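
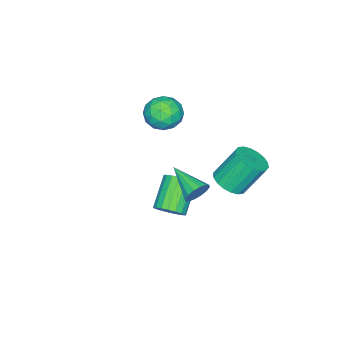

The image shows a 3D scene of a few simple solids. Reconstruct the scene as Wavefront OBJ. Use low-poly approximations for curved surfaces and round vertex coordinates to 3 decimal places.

v -0.567 2.249 -2.513
v 0.012 1.747 -2.022
v -0.654 2.53 -0.436
v -1.233 3.031 -0.927
v 0.226 2.083 -2.098
v -0.441 2.865 -0.512
v 0.283 2.451 -2.256
v -0.384 3.234 -0.67
v 0.171 2.78 -2.465
v -0.496 3.562 -0.879
v -0.087 3.003 -2.683
v -0.754 3.786 -1.098
v -0.439 3.077 -2.868
v -1.106 3.859 -1.282
v -0.817 2.987 -2.983
v -1.484 3.769 -1.397
v -1.146 2.75 -3.004
v -1.812 3.533 -1.418
v -1.359 2.415 -2.928
v -2.026 3.197 -1.342
v -1.416 2.046 -2.77
v -2.083 2.829 -1.184
v -1.304 1.718 -2.561
v -1.971 2.5 -0.975
v -1.046 1.494 -2.342
v -1.713 2.277 -0.757
v -0.694 1.421 -2.158
v -1.361 2.203 -0.572
v -0.316 1.511 -2.043
v -0.983 2.293 -0.457
v -2.776 -2.154 -0.908
v -1.954 -1.709 -1.34
v -1.806 -2.771 0.3
v -0.984 -2.326 -0.132
v -1.712 -1.745 0.309
v -2.312 -1.364 -0.437
v -1.448 -3.116 -0.603
v -2.048 -2.735 -1.349
v -1.133 -2.303 -1.152
v -1.296 -1.456 -0.588
v -2.464 -3.024 -0.452
v -2.627 -2.177 0.112
v -2.45 -1.877 -1.23
v -1.31 -2.603 0.19
v -1.738 -2.262 0.449
v -1.255 -2 0.195
v -2.66 -1.675 -0.699
v -2.177 -1.413 -0.953
v -2.035 -1.434 0.016
v -1.583 -3.067 -0.087
v -1.1 -2.805 -0.341
v -2.505 -2.48 -1.235
v -2.022 -2.218 -1.489
v -1.725 -3.046 -1.056
v -1.485 -1.964 -1.373
v -0.914 -2.327 -0.663
v -1.187 -2.792 -0.94
v -1.54 -2.568 -1.379
v -1.58 -1.467 -1.042
v -1.01 -1.829 -0.332
v -1.438 -1.488 -0.073
v -1.791 -1.264 -0.511
v -1.098 -1.816 -0.931
v -2.75 -2.651 -0.708
v -2.18 -3.013 0.002
v -1.969 -3.216 -0.529
v -2.322 -2.992 -0.967
v -2.846 -2.153 -0.377
v -2.275 -2.516 0.333
v -2.22 -1.912 0.339
v -2.573 -1.688 -0.1
v -2.662 -2.664 -0.109
v 4.171 3.489 0.966
v 4.576 3.562 1.481
v 3.649 1.931 1.594
v 4.28 3.701 1.581
v 3.955 3.783 1.516
v 3.688 3.787 1.303
v 3.55 3.711 1
v 3.578 3.575 0.688
v 3.765 3.417 0.45
v 4.061 3.278 0.35
v 4.386 3.195 0.415
v 4.653 3.192 0.628
v 4.791 3.268 0.931
v 4.763 3.403 1.243
v 2.121 0.71 -3.386
v 2.569 0.947 -2.794
v 1.188 0.627 -1.621
v 0.739 0.39 -2.214
v 2.414 1.241 -2.896
v 1.033 0.921 -1.723
v 2.201 1.429 -3.095
v 0.82 1.109 -1.923
v 1.972 1.475 -3.352
v 0.591 1.155 -2.18
v 1.773 1.369 -3.616
v 0.392 1.049 -2.443
v 1.642 1.133 -3.834
v 0.261 0.813 -2.662
v 1.607 0.813 -3.964
v 0.225 0.493 -2.791
v 1.672 0.473 -3.979
v 0.291 0.153 -2.806
v 1.827 0.179 -3.877
v 0.446 -0.141 -2.704
v 2.04 -0.009 -3.677
v 0.659 -0.329 -2.505
v 2.269 -0.055 -3.42
v 0.888 -0.375 -2.248
v 2.468 0.051 -3.157
v 1.087 -0.269 -1.984
v 2.599 0.287 -2.938
v 1.218 -0.033 -1.766
v 2.635 0.607 -2.809
v 1.253 0.287 -1.636
f 2 1 5
f 2 5 3
f 3 5 6
f 3 6 4
f 5 1 7
f 5 7 6
f 6 7 8
f 6 8 4
f 7 1 9
f 7 9 8
f 8 9 10
f 8 10 4
f 9 1 11
f 9 11 10
f 10 11 12
f 10 12 4
f 11 1 13
f 11 13 12
f 12 13 14
f 12 14 4
f 13 1 15
f 13 15 14
f 14 15 16
f 14 16 4
f 15 1 17
f 15 17 16
f 16 17 18
f 16 18 4
f 17 1 19
f 17 19 18
f 18 19 20
f 18 20 4
f 19 1 21
f 19 21 20
f 20 21 22
f 20 22 4
f 21 1 23
f 21 23 22
f 22 23 24
f 22 24 4
f 23 1 25
f 23 25 24
f 24 25 26
f 24 26 4
f 25 1 27
f 25 27 26
f 26 27 28
f 26 28 4
f 27 1 29
f 27 29 28
f 28 29 30
f 28 30 4
f 29 1 2
f 29 2 30
f 30 2 3
f 30 3 4
f 31 68 47
f 68 42 71
f 47 71 36
f 68 71 47
f 31 47 43
f 47 36 48
f 43 48 32
f 47 48 43
f 31 43 52
f 43 32 53
f 52 53 38
f 43 53 52
f 31 52 64
f 52 38 67
f 64 67 41
f 52 67 64
f 31 64 68
f 64 41 72
f 68 72 42
f 64 72 68
f 32 48 59
f 48 36 62
f 59 62 40
f 48 62 59
f 36 71 49
f 71 42 70
f 49 70 35
f 71 70 49
f 42 72 69
f 72 41 65
f 69 65 33
f 72 65 69
f 41 67 66
f 67 38 54
f 66 54 37
f 67 54 66
f 38 53 58
f 53 32 55
f 58 55 39
f 53 55 58
f 34 60 46
f 60 40 61
f 46 61 35
f 60 61 46
f 34 46 44
f 46 35 45
f 44 45 33
f 46 45 44
f 34 44 51
f 44 33 50
f 51 50 37
f 44 50 51
f 34 51 56
f 51 37 57
f 56 57 39
f 51 57 56
f 34 56 60
f 56 39 63
f 60 63 40
f 56 63 60
f 35 61 49
f 61 40 62
f 49 62 36
f 61 62 49
f 33 45 69
f 45 35 70
f 69 70 42
f 45 70 69
f 37 50 66
f 50 33 65
f 66 65 41
f 50 65 66
f 39 57 58
f 57 37 54
f 58 54 38
f 57 54 58
f 40 63 59
f 63 39 55
f 59 55 32
f 63 55 59
f 74 73 76
f 74 76 75
f 76 73 77
f 76 77 75
f 77 73 78
f 77 78 75
f 78 73 79
f 78 79 75
f 79 73 80
f 79 80 75
f 80 73 81
f 80 81 75
f 81 73 82
f 81 82 75
f 82 73 83
f 82 83 75
f 83 73 84
f 83 84 75
f 84 73 85
f 84 85 75
f 85 73 86
f 85 86 75
f 86 73 74
f 86 74 75
f 88 87 91
f 88 91 89
f 89 91 92
f 89 92 90
f 91 87 93
f 91 93 92
f 92 93 94
f 92 94 90
f 93 87 95
f 93 95 94
f 94 95 96
f 94 96 90
f 95 87 97
f 95 97 96
f 96 97 98
f 96 98 90
f 97 87 99
f 97 99 98
f 98 99 100
f 98 100 90
f 99 87 101
f 99 101 100
f 100 101 102
f 100 102 90
f 101 87 103
f 101 103 102
f 102 103 104
f 102 104 90
f 103 87 105
f 103 105 104
f 104 105 106
f 104 106 90
f 105 87 107
f 105 107 106
f 106 107 108
f 106 108 90
f 107 87 109
f 107 109 108
f 108 109 110
f 108 110 90
f 109 87 111
f 109 111 110
f 110 111 112
f 110 112 90
f 111 87 113
f 111 113 112
f 112 113 114
f 112 114 90
f 113 87 115
f 113 115 114
f 114 115 116
f 114 116 90
f 115 87 88
f 115 88 116
f 116 88 89
f 116 89 90



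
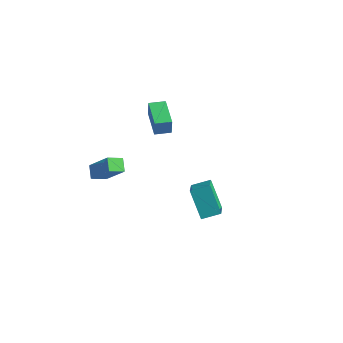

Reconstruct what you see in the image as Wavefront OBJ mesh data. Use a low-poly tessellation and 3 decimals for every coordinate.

v 3.711 -1.959 -3.337
v 2.508 -1.436 -1.801
v 4.517 -1.126 -2.99
v 3.314 -0.602 -1.454
v 4.506 -3.158 -2.306
v 3.303 -2.634 -0.77
v 5.312 -2.324 -1.959
v 4.109 -1.801 -0.423
v -4.687 -2.064 -3.936
v -3.301 -1.999 -2.307
v -4.194 -1.205 -4.391
v -2.807 -1.14 -2.762
v -4.093 -2.66 -4.418
v -2.706 -2.595 -2.789
v -3.599 -1.801 -4.873
v -2.213 -1.736 -3.244
v -2.108 1.045 -1.738
v -2.064 1.038 -0.629
v -3.628 2.404 -1.669
v -3.584 2.397 -0.56
v -1.396 1.843 -1.76
v -1.352 1.836 -0.651
v -2.916 3.202 -1.691
v -2.872 3.195 -0.582
f 2 4 1
f 5 2 1
f 1 4 3
f 3 5 1
f 2 8 4
f 6 2 5
f 6 8 2
f 4 8 3
f 7 5 3
f 3 8 7
f 7 6 5
f 8 6 7
f 10 12 9
f 13 10 9
f 9 12 11
f 11 13 9
f 10 16 12
f 14 10 13
f 14 16 10
f 12 16 11
f 15 13 11
f 11 16 15
f 15 14 13
f 16 14 15
f 18 20 17
f 21 18 17
f 17 20 19
f 19 21 17
f 18 24 20
f 22 18 21
f 22 24 18
f 20 24 19
f 23 21 19
f 19 24 23
f 23 22 21
f 24 22 23



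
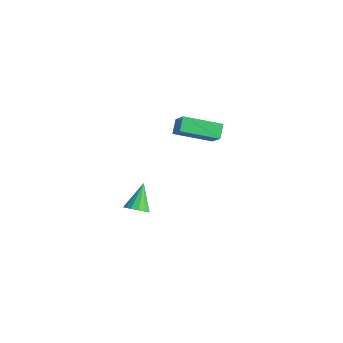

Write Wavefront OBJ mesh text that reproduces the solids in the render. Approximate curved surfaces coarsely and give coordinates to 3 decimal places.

v 0.183 -3.165 -3.086
v 0.817 -3.083 -2.734
v -0.543 -2.075 -2.034
v 0.812 -2.799 -3.032
v 0.607 -2.631 -3.347
v 0.267 -2.633 -3.579
v -0.099 -2.804 -3.655
v -0.376 -3.089 -3.55
v -0.476 -3.399 -3.298
v -0.366 -3.634 -2.979
v -0.083 -3.72 -2.694
v 0.285 -3.631 -2.533
v 0.621 -3.393 -2.549
v 0.554 -0.759 3.768
v 1.58 -1.133 5.097
v 1.916 0.787 3.152
v 2.942 0.413 4.481
v 0.998 -1.353 3.259
v 2.024 -1.727 4.588
v 2.36 0.193 2.643
v 3.386 -0.181 3.972
f 2 1 4
f 2 4 3
f 4 1 5
f 4 5 3
f 5 1 6
f 5 6 3
f 6 1 7
f 6 7 3
f 7 1 8
f 7 8 3
f 8 1 9
f 8 9 3
f 9 1 10
f 9 10 3
f 10 1 11
f 10 11 3
f 11 1 12
f 11 12 3
f 12 1 13
f 12 13 3
f 13 1 2
f 13 2 3
f 15 17 14
f 18 15 14
f 14 17 16
f 16 18 14
f 15 21 17
f 19 15 18
f 19 21 15
f 17 21 16
f 20 18 16
f 16 21 20
f 20 19 18
f 21 19 20



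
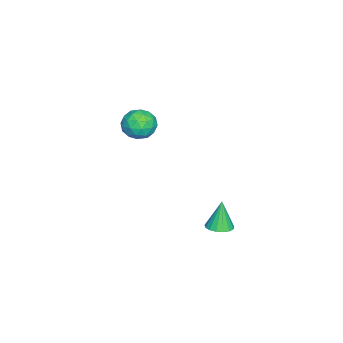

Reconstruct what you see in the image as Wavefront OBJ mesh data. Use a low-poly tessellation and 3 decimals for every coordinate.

v -3.617 -1.176 -3.411
v -2.956 -1.868 -3.265
v -4.744 -2.152 -2.935
v -4.083 -2.844 -2.789
v -4.102 -2.064 -2.217
v -3.405 -1.46 -2.511
v -4.295 -2.56 -3.689
v -3.598 -1.956 -3.983
v -3.375 -2.722 -3.436
v -3.256 -2.416 -2.527
v -4.444 -1.604 -3.673
v -4.325 -1.298 -2.764
v -3.188 -1.436 -3.38
v -4.512 -2.584 -2.82
v -4.523 -2.125 -2.484
v -4.135 -2.532 -2.398
v -3.452 -1.197 -2.937
v -3.063 -1.603 -2.851
v -3.737 -1.718 -2.235
v -4.637 -2.417 -3.349
v -4.248 -2.823 -3.263
v -3.565 -1.488 -3.802
v -3.177 -1.895 -3.716
v -3.963 -2.302 -3.965
v -3.045 -2.345 -3.395
v -3.708 -2.919 -3.115
v -3.832 -2.752 -3.644
v -3.423 -2.397 -3.817
v -2.975 -2.165 -2.86
v -3.638 -2.739 -2.58
v -3.649 -2.28 -2.244
v -3.24 -1.926 -2.417
v -3.222 -2.667 -2.961
v -4.062 -1.281 -3.62
v -4.725 -1.855 -3.34
v -4.46 -2.094 -3.783
v -4.051 -1.74 -3.956
v -3.992 -1.101 -3.085
v -4.655 -1.675 -2.805
v -4.277 -1.623 -2.383
v -3.868 -1.268 -2.556
v -4.478 -1.353 -3.239
v 2.545 3.915 -4.64
v 3.207 3.938 -4.485
v 2.195 3.925 -3.14
v 3.121 4.251 -4.508
v 2.903 4.487 -4.56
v 2.604 4.592 -4.631
v 2.29 4.542 -4.704
v 2.035 4.348 -4.762
v 1.897 4.055 -4.792
v 1.908 3.729 -4.787
v 2.064 3.447 -4.749
v 2.33 3.271 -4.685
v 2.646 3.243 -4.611
v 2.939 3.368 -4.544
v 3.141 3.619 -4.499
f 1 38 17
f 38 12 41
f 17 41 6
f 38 41 17
f 1 17 13
f 17 6 18
f 13 18 2
f 17 18 13
f 1 13 22
f 13 2 23
f 22 23 8
f 13 23 22
f 1 22 34
f 22 8 37
f 34 37 11
f 22 37 34
f 1 34 38
f 34 11 42
f 38 42 12
f 34 42 38
f 2 18 29
f 18 6 32
f 29 32 10
f 18 32 29
f 6 41 19
f 41 12 40
f 19 40 5
f 41 40 19
f 12 42 39
f 42 11 35
f 39 35 3
f 42 35 39
f 11 37 36
f 37 8 24
f 36 24 7
f 37 24 36
f 8 23 28
f 23 2 25
f 28 25 9
f 23 25 28
f 4 30 16
f 30 10 31
f 16 31 5
f 30 31 16
f 4 16 14
f 16 5 15
f 14 15 3
f 16 15 14
f 4 14 21
f 14 3 20
f 21 20 7
f 14 20 21
f 4 21 26
f 21 7 27
f 26 27 9
f 21 27 26
f 4 26 30
f 26 9 33
f 30 33 10
f 26 33 30
f 5 31 19
f 31 10 32
f 19 32 6
f 31 32 19
f 3 15 39
f 15 5 40
f 39 40 12
f 15 40 39
f 7 20 36
f 20 3 35
f 36 35 11
f 20 35 36
f 9 27 28
f 27 7 24
f 28 24 8
f 27 24 28
f 10 33 29
f 33 9 25
f 29 25 2
f 33 25 29
f 44 43 46
f 44 46 45
f 46 43 47
f 46 47 45
f 47 43 48
f 47 48 45
f 48 43 49
f 48 49 45
f 49 43 50
f 49 50 45
f 50 43 51
f 50 51 45
f 51 43 52
f 51 52 45
f 52 43 53
f 52 53 45
f 53 43 54
f 53 54 45
f 54 43 55
f 54 55 45
f 55 43 56
f 55 56 45
f 56 43 57
f 56 57 45
f 57 43 44
f 57 44 45



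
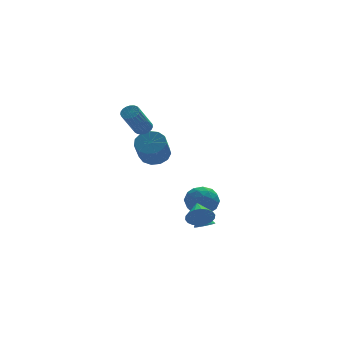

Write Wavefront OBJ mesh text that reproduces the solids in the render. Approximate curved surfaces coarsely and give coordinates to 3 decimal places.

v -3.326 2.511 2.742
v -2.969 2.067 2.73
v -3.937 1.245 4.326
v -4.294 1.689 4.338
v -2.856 2.217 2.875
v -3.824 1.395 4.471
v -2.825 2.418 2.998
v -3.793 1.595 4.594
v -2.881 2.635 3.076
v -3.849 1.812 4.672
v -3.013 2.83 3.096
v -3.981 2.008 4.692
v -3.2 2.97 3.055
v -4.168 2.148 4.651
v -3.408 3.031 2.96
v -4.376 2.209 4.556
v -3.602 3.002 2.827
v -4.57 2.18 4.424
v -3.749 2.889 2.68
v -4.717 2.066 4.276
v -3.822 2.709 2.543
v -4.79 1.887 4.139
v -3.81 2.496 2.441
v -4.778 1.673 4.037
v -3.713 2.285 2.39
v -4.682 1.463 3.986
v -3.55 2.114 2.401
v -4.519 1.291 3.997
v -3.348 2.011 2.47
v -4.317 1.188 4.066
v -3.143 1.994 2.587
v -4.111 1.172 4.183
v -2.251 4.045 0.056
v -1.661 4.482 0.644
v -2.2 3.452 1.951
v -2.789 3.015 1.364
v -2.118 4.749 0.665
v -2.657 3.718 1.973
v -2.618 4.792 0.494
v -3.156 3.761 1.801
v -3 4.598 0.183
v -3.539 3.567 1.491
v -3.145 4.229 -0.168
v -3.684 3.198 1.14
v -3.006 3.801 -0.448
v -3.544 2.77 0.86
v -2.627 3.451 -0.567
v -3.166 2.42 0.74
v -2.128 3.29 -0.489
v -2.667 2.259 0.818
v -1.669 3.368 -0.238
v -2.208 2.337 1.07
v -1.394 3.662 0.107
v -1.933 2.631 1.414
v -1.391 4.077 0.435
v -1.93 3.046 1.743
v -0.962 -1.532 -3.414
v -0.359 -1.554 -3.327
v -1.078 -0.948 -2.466
v -0.398 -1.31 -3.482
v -0.566 -1.116 -3.621
v -0.825 -1.018 -3.714
v -1.116 -1.037 -3.737
v -1.371 -1.17 -3.687
v -1.532 -1.386 -3.574
v -1.563 -1.635 -3.425
v -1.456 -1.86 -3.273
v -1.236 -2.01 -3.154
v -0.953 -2.051 -3.094
v -0.672 -1.973 -3.108
v -0.458 -1.793 -3.192
v -1.328 0.632 -2.457
v -0.802 1.221 -1.747
v 0.042 0.659 -3.493
v 0.568 1.248 -2.783
v 0.34 0.234 -2.567
v -0.507 0.217 -1.926
v -0.253 1.663 -3.314
v -1.1 1.646 -2.673
v -0.138 1.859 -2.277
v 0.229 0.976 -1.815
v -0.989 0.904 -3.425
v -0.622 0.021 -2.963
v -1.185 0.924 -2.011
v 0.425 0.956 -3.229
v 0.292 0.36 -3.102
v 0.6 0.706 -2.685
v -1.011 0.334 -2.116
v -0.703 0.681 -1.699
v -0.031 0.1 -2.181
v -0.057 1.199 -3.541
v 0.251 1.546 -3.124
v -1.36 1.174 -2.555
v -1.052 1.52 -2.138
v -0.729 1.78 -3.059
v -0.486 1.645 -1.905
v 0.319 1.661 -2.514
v -0.164 1.905 -2.826
v -0.661 1.895 -2.45
v -0.27 1.126 -1.633
v 0.535 1.142 -2.243
v 0.401 0.546 -2.115
v -0.097 0.536 -1.739
v 0.12 1.501 -1.945
v -1.295 0.738 -2.997
v -0.49 0.754 -3.607
v -0.663 1.344 -3.501
v -1.161 1.334 -3.125
v -1.079 0.219 -2.726
v -0.274 0.235 -3.335
v -0.099 -0.015 -2.79
v -0.596 -0.025 -2.414
v -0.88 0.379 -3.295
v -1.992 -4.082 -1.569
v -1.679 -4.408 -0.896
v -1.808 -2.838 -1.051
v -1.389 -4.363 -1.106
v -1.219 -4.263 -1.408
v -1.202 -4.127 -1.741
v -1.341 -3.982 -2.04
v -1.61 -3.857 -2.246
v -1.954 -3.777 -2.318
v -2.305 -3.756 -2.241
v -2.595 -3.801 -2.031
v -2.765 -3.901 -1.729
v -2.782 -4.037 -1.396
v -2.643 -4.182 -1.097
v -2.375 -4.307 -0.891
v -2.031 -4.388 -0.819
f 2 1 5
f 2 5 3
f 3 5 6
f 3 6 4
f 5 1 7
f 5 7 6
f 6 7 8
f 6 8 4
f 7 1 9
f 7 9 8
f 8 9 10
f 8 10 4
f 9 1 11
f 9 11 10
f 10 11 12
f 10 12 4
f 11 1 13
f 11 13 12
f 12 13 14
f 12 14 4
f 13 1 15
f 13 15 14
f 14 15 16
f 14 16 4
f 15 1 17
f 15 17 16
f 16 17 18
f 16 18 4
f 17 1 19
f 17 19 18
f 18 19 20
f 18 20 4
f 19 1 21
f 19 21 20
f 20 21 22
f 20 22 4
f 21 1 23
f 21 23 22
f 22 23 24
f 22 24 4
f 23 1 25
f 23 25 24
f 24 25 26
f 24 26 4
f 25 1 27
f 25 27 26
f 26 27 28
f 26 28 4
f 27 1 29
f 27 29 28
f 28 29 30
f 28 30 4
f 29 1 31
f 29 31 30
f 30 31 32
f 30 32 4
f 31 1 2
f 31 2 32
f 32 2 3
f 32 3 4
f 34 33 37
f 34 37 35
f 35 37 38
f 35 38 36
f 37 33 39
f 37 39 38
f 38 39 40
f 38 40 36
f 39 33 41
f 39 41 40
f 40 41 42
f 40 42 36
f 41 33 43
f 41 43 42
f 42 43 44
f 42 44 36
f 43 33 45
f 43 45 44
f 44 45 46
f 44 46 36
f 45 33 47
f 45 47 46
f 46 47 48
f 46 48 36
f 47 33 49
f 47 49 48
f 48 49 50
f 48 50 36
f 49 33 51
f 49 51 50
f 50 51 52
f 50 52 36
f 51 33 53
f 51 53 52
f 52 53 54
f 52 54 36
f 53 33 55
f 53 55 54
f 54 55 56
f 54 56 36
f 55 33 34
f 55 34 56
f 56 34 35
f 56 35 36
f 58 57 60
f 58 60 59
f 60 57 61
f 60 61 59
f 61 57 62
f 61 62 59
f 62 57 63
f 62 63 59
f 63 57 64
f 63 64 59
f 64 57 65
f 64 65 59
f 65 57 66
f 65 66 59
f 66 57 67
f 66 67 59
f 67 57 68
f 67 68 59
f 68 57 69
f 68 69 59
f 69 57 70
f 69 70 59
f 70 57 71
f 70 71 59
f 71 57 58
f 71 58 59
f 72 109 88
f 109 83 112
f 88 112 77
f 109 112 88
f 72 88 84
f 88 77 89
f 84 89 73
f 88 89 84
f 72 84 93
f 84 73 94
f 93 94 79
f 84 94 93
f 72 93 105
f 93 79 108
f 105 108 82
f 93 108 105
f 72 105 109
f 105 82 113
f 109 113 83
f 105 113 109
f 73 89 100
f 89 77 103
f 100 103 81
f 89 103 100
f 77 112 90
f 112 83 111
f 90 111 76
f 112 111 90
f 83 113 110
f 113 82 106
f 110 106 74
f 113 106 110
f 82 108 107
f 108 79 95
f 107 95 78
f 108 95 107
f 79 94 99
f 94 73 96
f 99 96 80
f 94 96 99
f 75 101 87
f 101 81 102
f 87 102 76
f 101 102 87
f 75 87 85
f 87 76 86
f 85 86 74
f 87 86 85
f 75 85 92
f 85 74 91
f 92 91 78
f 85 91 92
f 75 92 97
f 92 78 98
f 97 98 80
f 92 98 97
f 75 97 101
f 97 80 104
f 101 104 81
f 97 104 101
f 76 102 90
f 102 81 103
f 90 103 77
f 102 103 90
f 74 86 110
f 86 76 111
f 110 111 83
f 86 111 110
f 78 91 107
f 91 74 106
f 107 106 82
f 91 106 107
f 80 98 99
f 98 78 95
f 99 95 79
f 98 95 99
f 81 104 100
f 104 80 96
f 100 96 73
f 104 96 100
f 115 114 117
f 115 117 116
f 117 114 118
f 117 118 116
f 118 114 119
f 118 119 116
f 119 114 120
f 119 120 116
f 120 114 121
f 120 121 116
f 121 114 122
f 121 122 116
f 122 114 123
f 122 123 116
f 123 114 124
f 123 124 116
f 124 114 125
f 124 125 116
f 125 114 126
f 125 126 116
f 126 114 127
f 126 127 116
f 127 114 128
f 127 128 116
f 128 114 129
f 128 129 116
f 129 114 115
f 129 115 116



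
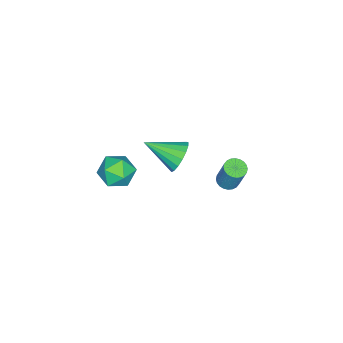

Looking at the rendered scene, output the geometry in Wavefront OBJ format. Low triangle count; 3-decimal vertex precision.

v 0.332 -0.109 0.525
v 0.731 -0.343 -0.188
v 0.768 -1.651 1.275
v 1.02 -0.156 0.028
v 1.152 0.042 0.359
v 1.095 0.206 0.727
v 0.864 0.297 1.049
v 0.511 0.295 1.251
v 0.117 0.201 1.286
v -0.228 0.036 1.147
v -0.445 -0.163 0.866
v -0.483 -0.349 0.506
v -0.335 -0.48 0.151
v -0.034 -0.526 -0.119
v 0.351 -0.476 -0.241
v 1.158 2.625 0.99
v 1.417 2.185 1.089
v 1.681 2.655 2.489
v 1.422 3.095 2.39
v 1.566 2.304 1.021
v 1.83 2.775 2.421
v 1.653 2.472 0.948
v 1.917 2.943 2.348
v 1.665 2.663 0.882
v 1.929 3.134 2.281
v 1.6 2.849 0.832
v 1.864 3.319 2.231
v 1.467 3 0.806
v 1.731 3.471 2.205
v 1.287 3.094 0.808
v 1.551 3.565 2.207
v 1.088 3.117 0.838
v 1.352 3.588 2.237
v 0.899 3.065 0.891
v 1.163 3.535 2.291
v 0.75 2.945 0.959
v 1.014 3.416 2.359
v 0.663 2.777 1.032
v 0.927 3.248 2.432
v 0.651 2.586 1.099
v 0.915 3.057 2.498
v 0.716 2.401 1.149
v 0.98 2.871 2.548
v 0.849 2.249 1.175
v 1.113 2.72 2.574
v 1.029 2.155 1.173
v 1.293 2.626 2.572
v 1.228 2.132 1.143
v 1.492 2.603 2.542
v 1.17 -2.284 -1.98
v 1.808 -2.94 -1.702
v 0.092 -2.96 -1.098
v 0.73 -3.616 -0.82
v 0.821 -2.708 -0.532
v 1.488 -2.29 -1.078
v 0.412 -3.61 -1.722
v 1.079 -3.192 -2.268
v 1.34 -3.76 -1.543
v 1.593 -3.202 -0.807
v 0.307 -2.698 -1.993
v 0.56 -2.14 -1.257
f 2 1 4
f 2 4 3
f 4 1 5
f 4 5 3
f 5 1 6
f 5 6 3
f 6 1 7
f 6 7 3
f 7 1 8
f 7 8 3
f 8 1 9
f 8 9 3
f 9 1 10
f 9 10 3
f 10 1 11
f 10 11 3
f 11 1 12
f 11 12 3
f 12 1 13
f 12 13 3
f 13 1 14
f 13 14 3
f 14 1 15
f 14 15 3
f 15 1 2
f 15 2 3
f 17 16 20
f 17 20 18
f 18 20 21
f 18 21 19
f 20 16 22
f 20 22 21
f 21 22 23
f 21 23 19
f 22 16 24
f 22 24 23
f 23 24 25
f 23 25 19
f 24 16 26
f 24 26 25
f 25 26 27
f 25 27 19
f 26 16 28
f 26 28 27
f 27 28 29
f 27 29 19
f 28 16 30
f 28 30 29
f 29 30 31
f 29 31 19
f 30 16 32
f 30 32 31
f 31 32 33
f 31 33 19
f 32 16 34
f 32 34 33
f 33 34 35
f 33 35 19
f 34 16 36
f 34 36 35
f 35 36 37
f 35 37 19
f 36 16 38
f 36 38 37
f 37 38 39
f 37 39 19
f 38 16 40
f 38 40 39
f 39 40 41
f 39 41 19
f 40 16 42
f 40 42 41
f 41 42 43
f 41 43 19
f 42 16 44
f 42 44 43
f 43 44 45
f 43 45 19
f 44 16 46
f 44 46 45
f 45 46 47
f 45 47 19
f 46 16 48
f 46 48 47
f 47 48 49
f 47 49 19
f 48 16 17
f 48 17 49
f 49 17 18
f 49 18 19
f 50 61 55
f 50 55 51
f 50 51 57
f 50 57 60
f 50 60 61
f 51 55 59
f 55 61 54
f 61 60 52
f 60 57 56
f 57 51 58
f 53 59 54
f 53 54 52
f 53 52 56
f 53 56 58
f 53 58 59
f 54 59 55
f 52 54 61
f 56 52 60
f 58 56 57
f 59 58 51



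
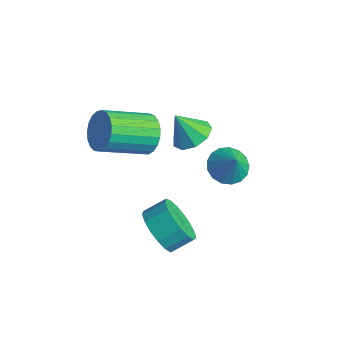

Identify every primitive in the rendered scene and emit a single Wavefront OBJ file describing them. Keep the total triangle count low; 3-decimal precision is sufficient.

v -0.491 -1.93 -0.51
v 0.261 -1.763 -1.224
v 0.563 -0.902 -0.703
v -0.189 -1.07 0.01
v -0.135 -1.513 -1.406
v 0.167 -0.653 -0.885
v -0.613 -1.359 -1.383
v -0.311 -0.499 -0.862
v -1.063 -1.336 -1.16
v -0.761 -0.476 -0.64
v -1.382 -1.449 -0.788
v -1.08 -0.589 -0.268
v -1.497 -1.672 -0.353
v -1.194 -0.812 0.168
v -1.381 -1.954 0.047
v -1.079 -1.094 0.567
v -1.062 -2.231 0.318
v -0.759 -1.371 0.839
v -0.611 -2.439 0.4
v -0.309 -1.579 0.921
v -0.134 -2.53 0.274
v 0.169 -1.67 0.794
v 0.262 -2.484 -0.032
v 0.564 -1.624 0.488
v 0.485 -2.311 -0.448
v 0.788 -1.451 0.072
v 0.485 -2.051 -0.878
v 0.787 -1.19 -0.357
v -2.649 -0.776 3.243
v -1.863 -0.775 3.701
v -2.405 -2.622 4.636
v -3.191 -2.624 4.177
v -2.093 -0.588 3.938
v -2.634 -2.436 4.872
v -2.418 -0.434 4.054
v -2.959 -2.282 4.988
v -2.784 -0.339 4.03
v -3.325 -2.187 4.964
v -3.126 -0.32 3.87
v -3.667 -2.167 4.804
v -3.386 -0.379 3.601
v -3.927 -2.227 4.535
v -3.518 -0.508 3.271
v -4.06 -2.355 4.205
v -3.501 -0.682 2.935
v -4.042 -2.53 3.87
v -3.336 -0.873 2.653
v -3.877 -2.721 3.588
v -3.052 -1.047 2.473
v -3.593 -2.895 3.407
v -2.699 -1.175 2.426
v -3.24 -3.022 3.36
v -2.337 -1.233 2.52
v -2.878 -3.081 3.455
v -2.029 -1.212 2.739
v -2.571 -3.06 3.674
v -1.829 -1.116 3.046
v -2.37 -2.964 3.98
v -1.77 -0.961 3.386
v -2.311 -2.809 4.32
v -3.001 1.628 1.302
v -2.213 1.776 1.689
v -3.499 1.152 2.498
v -2.566 2.27 1.739
v -3.122 2.463 1.584
v -3.622 2.266 1.298
v -3.831 1.77 1.013
v -3.651 1.208 0.864
v -3.168 0.842 0.92
v -2.606 0.844 1.154
v -2.229 1.213 1.458
v 0.388 0.713 2.852
v 1 1.165 2.52
v 1.032 0.587 3.868
v 0.77 1.435 2.7
v 0.452 1.539 2.914
v 0.119 1.453 3.114
v -0.152 1.199 3.254
v -0.299 0.833 3.302
v -0.289 0.44 3.247
v -0.124 0.109 3.101
v 0.158 -0.083 2.898
v 0.493 -0.093 2.684
v 0.804 0.082 2.509
v 1.02 0.402 2.413
v 1.09 0.793 2.417
f 2 1 5
f 2 5 3
f 3 5 6
f 3 6 4
f 5 1 7
f 5 7 6
f 6 7 8
f 6 8 4
f 7 1 9
f 7 9 8
f 8 9 10
f 8 10 4
f 9 1 11
f 9 11 10
f 10 11 12
f 10 12 4
f 11 1 13
f 11 13 12
f 12 13 14
f 12 14 4
f 13 1 15
f 13 15 14
f 14 15 16
f 14 16 4
f 15 1 17
f 15 17 16
f 16 17 18
f 16 18 4
f 17 1 19
f 17 19 18
f 18 19 20
f 18 20 4
f 19 1 21
f 19 21 20
f 20 21 22
f 20 22 4
f 21 1 23
f 21 23 22
f 22 23 24
f 22 24 4
f 23 1 25
f 23 25 24
f 24 25 26
f 24 26 4
f 25 1 27
f 25 27 26
f 26 27 28
f 26 28 4
f 27 1 2
f 27 2 28
f 28 2 3
f 28 3 4
f 30 29 33
f 30 33 31
f 31 33 34
f 31 34 32
f 33 29 35
f 33 35 34
f 34 35 36
f 34 36 32
f 35 29 37
f 35 37 36
f 36 37 38
f 36 38 32
f 37 29 39
f 37 39 38
f 38 39 40
f 38 40 32
f 39 29 41
f 39 41 40
f 40 41 42
f 40 42 32
f 41 29 43
f 41 43 42
f 42 43 44
f 42 44 32
f 43 29 45
f 43 45 44
f 44 45 46
f 44 46 32
f 45 29 47
f 45 47 46
f 46 47 48
f 46 48 32
f 47 29 49
f 47 49 48
f 48 49 50
f 48 50 32
f 49 29 51
f 49 51 50
f 50 51 52
f 50 52 32
f 51 29 53
f 51 53 52
f 52 53 54
f 52 54 32
f 53 29 55
f 53 55 54
f 54 55 56
f 54 56 32
f 55 29 57
f 55 57 56
f 56 57 58
f 56 58 32
f 57 29 59
f 57 59 58
f 58 59 60
f 58 60 32
f 59 29 30
f 59 30 60
f 60 30 31
f 60 31 32
f 62 61 64
f 62 64 63
f 64 61 65
f 64 65 63
f 65 61 66
f 65 66 63
f 66 61 67
f 66 67 63
f 67 61 68
f 67 68 63
f 68 61 69
f 68 69 63
f 69 61 70
f 69 70 63
f 70 61 71
f 70 71 63
f 71 61 62
f 71 62 63
f 73 72 75
f 73 75 74
f 75 72 76
f 75 76 74
f 76 72 77
f 76 77 74
f 77 72 78
f 77 78 74
f 78 72 79
f 78 79 74
f 79 72 80
f 79 80 74
f 80 72 81
f 80 81 74
f 81 72 82
f 81 82 74
f 82 72 83
f 82 83 74
f 83 72 84
f 83 84 74
f 84 72 85
f 84 85 74
f 85 72 86
f 85 86 74
f 86 72 73
f 86 73 74



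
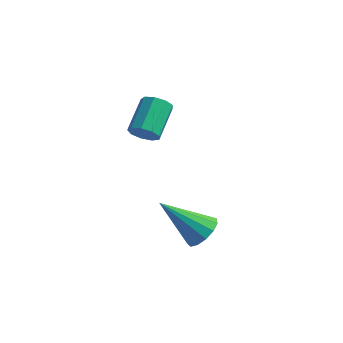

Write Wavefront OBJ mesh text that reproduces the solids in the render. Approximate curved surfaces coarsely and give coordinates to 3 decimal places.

v 4.063 -1.837 -4.152
v 4.57 -1.624 -3.571
v 2.637 -2.543 -2.648
v 4.309 -1.265 -3.65
v 3.97 -1.087 -3.888
v 3.661 -1.148 -4.21
v 3.479 -1.427 -4.514
v 3.483 -1.836 -4.702
v 3.671 -2.246 -4.716
v 3.984 -2.525 -4.551
v 4.322 -2.586 -4.259
v 4.578 -2.409 -3.933
v 4.67 -2.05 -3.676
v -0.788 1.533 -2.587
v -0.119 1.63 -2.513
v -0.423 3.044 -1.619
v -1.092 2.947 -1.693
v -0.269 1.842 -2.899
v -0.573 3.256 -2.005
v -0.662 1.91 -3.139
v -0.965 3.323 -2.245
v -1.113 1.801 -3.121
v -1.417 3.214 -2.226
v -1.413 1.567 -2.853
v -1.717 2.98 -1.958
v -1.42 1.317 -2.461
v -1.724 2.731 -1.566
v -1.132 1.169 -2.128
v -1.435 2.582 -1.233
v -0.682 1.191 -2.01
v -0.986 2.604 -1.115
v -0.282 1.373 -2.162
v -0.586 2.786 -1.267
f 2 1 4
f 2 4 3
f 4 1 5
f 4 5 3
f 5 1 6
f 5 6 3
f 6 1 7
f 6 7 3
f 7 1 8
f 7 8 3
f 8 1 9
f 8 9 3
f 9 1 10
f 9 10 3
f 10 1 11
f 10 11 3
f 11 1 12
f 11 12 3
f 12 1 13
f 12 13 3
f 13 1 2
f 13 2 3
f 15 14 18
f 15 18 16
f 16 18 19
f 16 19 17
f 18 14 20
f 18 20 19
f 19 20 21
f 19 21 17
f 20 14 22
f 20 22 21
f 21 22 23
f 21 23 17
f 22 14 24
f 22 24 23
f 23 24 25
f 23 25 17
f 24 14 26
f 24 26 25
f 25 26 27
f 25 27 17
f 26 14 28
f 26 28 27
f 27 28 29
f 27 29 17
f 28 14 30
f 28 30 29
f 29 30 31
f 29 31 17
f 30 14 32
f 30 32 31
f 31 32 33
f 31 33 17
f 32 14 15
f 32 15 33
f 33 15 16
f 33 16 17



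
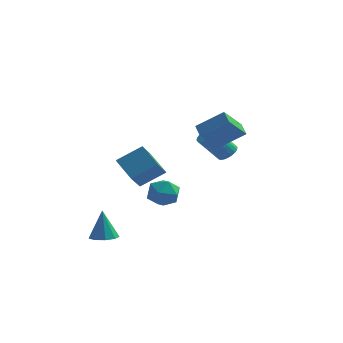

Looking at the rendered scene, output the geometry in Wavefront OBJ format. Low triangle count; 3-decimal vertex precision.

v -3.667 -3.892 -4.461
v -2.959 -4.198 -4.346
v -3.833 -3.628 -2.739
v -2.92 -3.671 -4.423
v -3.23 -3.248 -4.518
v -3.745 -3.126 -4.586
v -4.224 -3.362 -4.596
v -4.442 -3.846 -4.543
v -4.297 -4.352 -4.451
v -3.858 -4.642 -4.364
v -3.329 -4.581 -4.323
v -0.965 -1.844 -1.858
v -0.262 -2.108 -1.266
v -1.598 -3.252 -1.734
v -0.895 -3.516 -1.142
v -1.544 -2.874 -0.857
v -1.153 -2.004 -0.934
v -0.707 -3.356 -2.066
v -0.316 -2.486 -2.143
v -0.102 -3.043 -1.394
v -0.62 -2.744 -0.647
v -1.24 -2.616 -2.353
v -1.758 -2.317 -1.606
v 0.985 2.137 -0.298
v 1.372 1.631 -0.23
v 0.381 1.058 1.146
v -0.005 1.563 1.078
v 1.483 1.798 -0.081
v 0.492 1.224 1.295
v 1.518 2.016 0.035
v 0.527 1.443 1.411
v 1.472 2.252 0.101
v 0.482 1.679 1.477
v 1.352 2.471 0.106
v 0.362 1.898 1.482
v 1.177 2.639 0.049
v 0.186 2.066 1.425
v 0.972 2.731 -0.061
v -0.019 2.158 1.316
v 0.769 2.732 -0.206
v -0.222 2.159 1.17
v 0.599 2.642 -0.366
v -0.392 2.069 1.01
v 0.488 2.476 -0.515
v -0.503 1.902 0.861
v 0.453 2.257 -0.631
v -0.538 1.684 0.745
v 0.498 2.021 -0.697
v -0.492 1.448 0.679
v 0.618 1.802 -0.702
v -0.372 1.229 0.674
v 0.794 1.634 -0.645
v -0.197 1.061 0.731
v 0.999 1.542 -0.536
v 0.008 0.969 0.841
v 1.202 1.541 -0.39
v 0.211 0.968 0.986
v 1.423 -1.132 1.315
v 0.851 -2.277 2.494
v 0.98 -0.508 1.707
v 0.408 -1.653 2.885
v 2.792 -0.787 2.315
v 2.22 -1.932 3.493
v 2.349 -0.163 2.706
v 1.777 -1.308 3.885
v -2.606 -2.729 -0.712
v -3.665 -2.032 0.163
v -2.612 -1.388 -1.789
v -3.671 -0.691 -0.914
v -1.429 -2.029 0.154
v -2.488 -1.332 1.029
v -1.435 -0.688 -0.923
v -2.494 0.009 -0.048
f 2 1 4
f 2 4 3
f 4 1 5
f 4 5 3
f 5 1 6
f 5 6 3
f 6 1 7
f 6 7 3
f 7 1 8
f 7 8 3
f 8 1 9
f 8 9 3
f 9 1 10
f 9 10 3
f 10 1 11
f 10 11 3
f 11 1 2
f 11 2 3
f 12 23 17
f 12 17 13
f 12 13 19
f 12 19 22
f 12 22 23
f 13 17 21
f 17 23 16
f 23 22 14
f 22 19 18
f 19 13 20
f 15 21 16
f 15 16 14
f 15 14 18
f 15 18 20
f 15 20 21
f 16 21 17
f 14 16 23
f 18 14 22
f 20 18 19
f 21 20 13
f 25 24 28
f 25 28 26
f 26 28 29
f 26 29 27
f 28 24 30
f 28 30 29
f 29 30 31
f 29 31 27
f 30 24 32
f 30 32 31
f 31 32 33
f 31 33 27
f 32 24 34
f 32 34 33
f 33 34 35
f 33 35 27
f 34 24 36
f 34 36 35
f 35 36 37
f 35 37 27
f 36 24 38
f 36 38 37
f 37 38 39
f 37 39 27
f 38 24 40
f 38 40 39
f 39 40 41
f 39 41 27
f 40 24 42
f 40 42 41
f 41 42 43
f 41 43 27
f 42 24 44
f 42 44 43
f 43 44 45
f 43 45 27
f 44 24 46
f 44 46 45
f 45 46 47
f 45 47 27
f 46 24 48
f 46 48 47
f 47 48 49
f 47 49 27
f 48 24 50
f 48 50 49
f 49 50 51
f 49 51 27
f 50 24 52
f 50 52 51
f 51 52 53
f 51 53 27
f 52 24 54
f 52 54 53
f 53 54 55
f 53 55 27
f 54 24 56
f 54 56 55
f 55 56 57
f 55 57 27
f 56 24 25
f 56 25 57
f 57 25 26
f 57 26 27
f 59 61 58
f 62 59 58
f 58 61 60
f 60 62 58
f 59 65 61
f 63 59 62
f 63 65 59
f 61 65 60
f 64 62 60
f 60 65 64
f 64 63 62
f 65 63 64
f 67 69 66
f 70 67 66
f 66 69 68
f 68 70 66
f 67 73 69
f 71 67 70
f 71 73 67
f 69 73 68
f 72 70 68
f 68 73 72
f 72 71 70
f 73 71 72



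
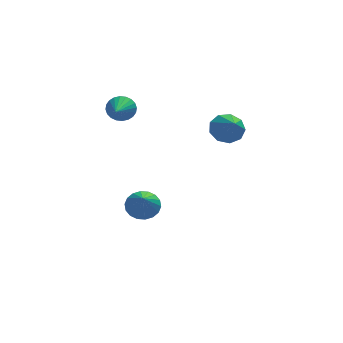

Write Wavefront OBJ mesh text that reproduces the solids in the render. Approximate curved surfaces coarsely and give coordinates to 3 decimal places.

v -2.242 4.417 3.287
v -1.893 4.057 2.576
v -2.718 2.443 4.053
v -1.624 4.072 2.782
v -1.448 4.139 3.065
v -1.393 4.249 3.381
v -1.468 4.384 3.684
v -1.66 4.524 3.926
v -1.941 4.648 4.071
v -2.268 4.737 4.096
v -2.591 4.777 3.999
v -2.86 4.762 3.793
v -3.036 4.695 3.51
v -3.09 4.585 3.194
v -3.016 4.45 2.891
v -2.823 4.31 2.649
v -2.542 4.186 2.504
v -2.216 4.097 2.479
v 3.231 1.547 2.871
v 3.933 1.15 2.231
v 3.449 0.293 3.889
v 4.245 1.58 2.693
v 4.082 1.994 3.239
v 3.521 2.2 3.613
v 2.824 2.1 3.639
v 2.318 1.741 3.306
v 2.238 1.292 2.77
v 2.623 0.962 2.28
v 3.292 0.906 2.068
v -1.117 4.082 -4.385
v -0.13 4.227 -4.126
v -1.283 2.518 -2.875
v -0.352 4.517 -3.85
v -0.725 4.722 -3.68
v -1.176 4.799 -3.649
v -1.615 4.735 -3.764
v -1.955 4.541 -4.002
v -2.13 4.256 -4.316
v -2.103 3.937 -4.644
v -1.881 3.646 -4.92
v -1.508 3.441 -5.091
v -1.057 3.364 -5.122
v -0.618 3.428 -5.006
v -0.278 3.622 -4.768
v -0.104 3.907 -4.454
f 2 1 4
f 2 4 3
f 4 1 5
f 4 5 3
f 5 1 6
f 5 6 3
f 6 1 7
f 6 7 3
f 7 1 8
f 7 8 3
f 8 1 9
f 8 9 3
f 9 1 10
f 9 10 3
f 10 1 11
f 10 11 3
f 11 1 12
f 11 12 3
f 12 1 13
f 12 13 3
f 13 1 14
f 13 14 3
f 14 1 15
f 14 15 3
f 15 1 16
f 15 16 3
f 16 1 17
f 16 17 3
f 17 1 18
f 17 18 3
f 18 1 2
f 18 2 3
f 20 19 22
f 20 22 21
f 22 19 23
f 22 23 21
f 23 19 24
f 23 24 21
f 24 19 25
f 24 25 21
f 25 19 26
f 25 26 21
f 26 19 27
f 26 27 21
f 27 19 28
f 27 28 21
f 28 19 29
f 28 29 21
f 29 19 20
f 29 20 21
f 31 30 33
f 31 33 32
f 33 30 34
f 33 34 32
f 34 30 35
f 34 35 32
f 35 30 36
f 35 36 32
f 36 30 37
f 36 37 32
f 37 30 38
f 37 38 32
f 38 30 39
f 38 39 32
f 39 30 40
f 39 40 32
f 40 30 41
f 40 41 32
f 41 30 42
f 41 42 32
f 42 30 43
f 42 43 32
f 43 30 44
f 43 44 32
f 44 30 45
f 44 45 32
f 45 30 31
f 45 31 32



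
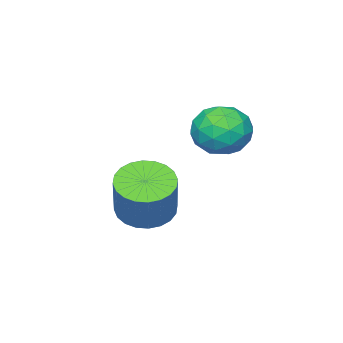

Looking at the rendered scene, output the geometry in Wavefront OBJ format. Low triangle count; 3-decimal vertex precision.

v 1.343 2.88 1.682
v 1.654 3.271 2.461
v 1.446 1.529 2.319
v 1.757 1.92 3.098
v 0.878 2.046 2.835
v 0.815 2.881 2.442
v 2.285 1.919 2.338
v 2.222 2.754 1.945
v 2.236 2.677 2.867
v 1.367 2.755 3.174
v 1.733 2.045 1.606
v 0.864 2.123 1.913
v 1.49 3.194 2.016
v 1.61 1.606 2.764
v 1.094 1.68 2.61
v 1.277 1.91 3.068
v 0.997 2.965 2.004
v 1.179 3.195 2.462
v 0.723 2.475 2.682
v 1.921 1.605 2.318
v 2.103 1.835 2.776
v 1.823 2.89 1.712
v 2.006 3.12 2.17
v 2.377 2.325 2.098
v 2.014 3.075 2.712
v 2.075 2.28 3.086
v 2.385 2.28 2.64
v 2.348 2.771 2.409
v 1.503 3.121 2.893
v 1.564 2.327 3.267
v 1.048 2.401 3.112
v 1.01 2.892 2.881
v 1.845 2.772 3.131
v 1.536 2.473 1.513
v 1.597 1.679 1.887
v 2.09 1.908 1.899
v 2.052 2.399 1.668
v 1.025 2.52 1.694
v 1.086 1.725 2.068
v 0.752 2.029 2.371
v 0.715 2.52 2.14
v 1.255 2.028 1.649
v 2.483 0.431 -0.864
v 3.275 0.089 -1.083
v 3.929 0.688 0.344
v 3.137 1.029 0.564
v 3.296 0.405 -1.225
v 3.95 1.004 0.202
v 3.193 0.725 -1.312
v 3.847 1.324 0.115
v 2.982 1.001 -1.331
v 3.636 1.599 0.096
v 2.695 1.189 -1.279
v 3.349 1.788 0.149
v 2.376 1.262 -1.163
v 3.029 1.861 0.264
v 2.073 1.208 -1.002
v 2.726 1.807 0.425
v 1.833 1.036 -0.82
v 2.486 1.635 0.607
v 1.691 0.772 -0.644
v 2.345 1.371 0.783
v 1.67 0.456 -0.502
v 2.324 1.055 0.925
v 1.773 0.136 -0.415
v 2.427 0.735 1.012
v 1.984 -0.139 -0.396
v 2.638 0.459 1.031
v 2.271 -0.328 -0.449
v 2.925 0.271 0.979
v 2.591 -0.401 -0.564
v 3.244 0.198 0.863
v 2.894 -0.347 -0.725
v 3.547 0.252 0.702
v 3.134 -0.175 -0.907
v 3.787 0.424 0.52
f 1 38 17
f 38 12 41
f 17 41 6
f 38 41 17
f 1 17 13
f 17 6 18
f 13 18 2
f 17 18 13
f 1 13 22
f 13 2 23
f 22 23 8
f 13 23 22
f 1 22 34
f 22 8 37
f 34 37 11
f 22 37 34
f 1 34 38
f 34 11 42
f 38 42 12
f 34 42 38
f 2 18 29
f 18 6 32
f 29 32 10
f 18 32 29
f 6 41 19
f 41 12 40
f 19 40 5
f 41 40 19
f 12 42 39
f 42 11 35
f 39 35 3
f 42 35 39
f 11 37 36
f 37 8 24
f 36 24 7
f 37 24 36
f 8 23 28
f 23 2 25
f 28 25 9
f 23 25 28
f 4 30 16
f 30 10 31
f 16 31 5
f 30 31 16
f 4 16 14
f 16 5 15
f 14 15 3
f 16 15 14
f 4 14 21
f 14 3 20
f 21 20 7
f 14 20 21
f 4 21 26
f 21 7 27
f 26 27 9
f 21 27 26
f 4 26 30
f 26 9 33
f 30 33 10
f 26 33 30
f 5 31 19
f 31 10 32
f 19 32 6
f 31 32 19
f 3 15 39
f 15 5 40
f 39 40 12
f 15 40 39
f 7 20 36
f 20 3 35
f 36 35 11
f 20 35 36
f 9 27 28
f 27 7 24
f 28 24 8
f 27 24 28
f 10 33 29
f 33 9 25
f 29 25 2
f 33 25 29
f 44 43 47
f 44 47 45
f 45 47 48
f 45 48 46
f 47 43 49
f 47 49 48
f 48 49 50
f 48 50 46
f 49 43 51
f 49 51 50
f 50 51 52
f 50 52 46
f 51 43 53
f 51 53 52
f 52 53 54
f 52 54 46
f 53 43 55
f 53 55 54
f 54 55 56
f 54 56 46
f 55 43 57
f 55 57 56
f 56 57 58
f 56 58 46
f 57 43 59
f 57 59 58
f 58 59 60
f 58 60 46
f 59 43 61
f 59 61 60
f 60 61 62
f 60 62 46
f 61 43 63
f 61 63 62
f 62 63 64
f 62 64 46
f 63 43 65
f 63 65 64
f 64 65 66
f 64 66 46
f 65 43 67
f 65 67 66
f 66 67 68
f 66 68 46
f 67 43 69
f 67 69 68
f 68 69 70
f 68 70 46
f 69 43 71
f 69 71 70
f 70 71 72
f 70 72 46
f 71 43 73
f 71 73 72
f 72 73 74
f 72 74 46
f 73 43 75
f 73 75 74
f 74 75 76
f 74 76 46
f 75 43 44
f 75 44 76
f 76 44 45
f 76 45 46



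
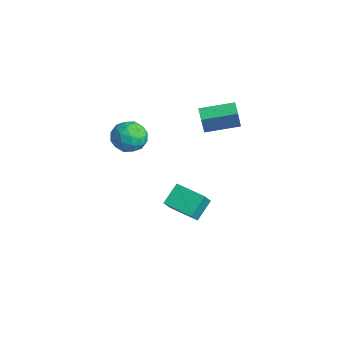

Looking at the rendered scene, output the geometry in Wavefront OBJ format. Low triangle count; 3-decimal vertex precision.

v -0.725 3.331 3.017
v -0.391 2.933 4.509
v 0.038 5.257 3.36
v 0.373 4.859 4.852
v 0.127 3.041 2.748
v 0.462 2.643 4.24
v 0.891 4.967 3.091
v 1.225 4.569 4.583
v -1.074 1.468 -4.406
v -1.565 2.598 -3.466
v 0.562 2.412 -4.687
v 0.071 3.543 -3.747
v -0.411 0.697 -3.133
v -0.902 1.828 -2.193
v 1.225 1.642 -3.414
v 0.734 2.772 -2.474
v -0.107 -0.443 3.917
v 0.579 -1.269 4.214
v -1.299 -1.651 3.306
v -0.613 -2.477 3.603
v -1.116 -1.862 4.385
v -0.379 -1.116 4.762
v -0.341 -1.804 2.758
v 0.396 -1.058 3.135
v 0.435 -2.111 3.498
v -0.045 -2.147 4.503
v -0.675 -0.773 3.017
v -1.155 -0.809 4.022
v 0.34 -0.75 4.119
v -1.06 -2.17 3.401
v -1.356 -1.809 3.86
v -0.953 -2.295 4.035
v -0.223 -0.66 4.441
v 0.18 -1.145 4.616
v -0.816 -1.494 4.716
v -0.9 -1.775 2.904
v -0.497 -2.26 3.079
v 0.233 -0.625 3.485
v 0.636 -1.111 3.66
v 0.096 -1.426 2.804
v 0.659 -1.73 3.873
v -0.041 -2.441 3.514
v 0.118 -2.045 3.017
v 0.551 -1.606 3.238
v 0.377 -1.751 4.464
v -0.323 -2.462 4.105
v -0.619 -2.1 4.564
v -0.186 -1.661 4.786
v 0.292 -2.246 4.043
v -0.397 -0.458 3.415
v -1.097 -1.169 3.056
v -0.534 -1.259 2.734
v -0.101 -0.82 2.956
v -0.679 -0.479 4.006
v -1.379 -1.19 3.647
v -1.271 -1.314 4.282
v -0.838 -0.875 4.503
v -1.012 -0.674 3.477
f 2 4 1
f 5 2 1
f 1 4 3
f 3 5 1
f 2 8 4
f 6 2 5
f 6 8 2
f 4 8 3
f 7 5 3
f 3 8 7
f 7 6 5
f 8 6 7
f 10 12 9
f 13 10 9
f 9 12 11
f 11 13 9
f 10 16 12
f 14 10 13
f 14 16 10
f 12 16 11
f 15 13 11
f 11 16 15
f 15 14 13
f 16 14 15
f 17 54 33
f 54 28 57
f 33 57 22
f 54 57 33
f 17 33 29
f 33 22 34
f 29 34 18
f 33 34 29
f 17 29 38
f 29 18 39
f 38 39 24
f 29 39 38
f 17 38 50
f 38 24 53
f 50 53 27
f 38 53 50
f 17 50 54
f 50 27 58
f 54 58 28
f 50 58 54
f 18 34 45
f 34 22 48
f 45 48 26
f 34 48 45
f 22 57 35
f 57 28 56
f 35 56 21
f 57 56 35
f 28 58 55
f 58 27 51
f 55 51 19
f 58 51 55
f 27 53 52
f 53 24 40
f 52 40 23
f 53 40 52
f 24 39 44
f 39 18 41
f 44 41 25
f 39 41 44
f 20 46 32
f 46 26 47
f 32 47 21
f 46 47 32
f 20 32 30
f 32 21 31
f 30 31 19
f 32 31 30
f 20 30 37
f 30 19 36
f 37 36 23
f 30 36 37
f 20 37 42
f 37 23 43
f 42 43 25
f 37 43 42
f 20 42 46
f 42 25 49
f 46 49 26
f 42 49 46
f 21 47 35
f 47 26 48
f 35 48 22
f 47 48 35
f 19 31 55
f 31 21 56
f 55 56 28
f 31 56 55
f 23 36 52
f 36 19 51
f 52 51 27
f 36 51 52
f 25 43 44
f 43 23 40
f 44 40 24
f 43 40 44
f 26 49 45
f 49 25 41
f 45 41 18
f 49 41 45



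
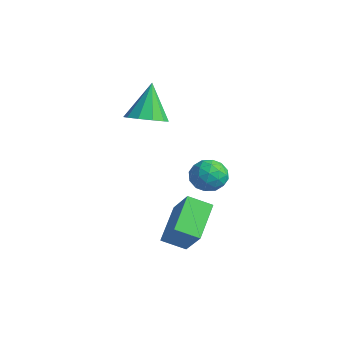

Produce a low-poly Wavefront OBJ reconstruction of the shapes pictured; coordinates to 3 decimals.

v 3.035 -3.802 -3.565
v 2.176 -2.719 -2.76
v 2.128 -3.759 -4.591
v 1.269 -2.676 -3.785
v 3.531 -3.104 -3.975
v 2.672 -2.021 -3.169
v 2.624 -3.061 -5
v 1.765 -1.978 -4.195
v 1.243 -0.727 -2.226
v 1.798 -1.194 -2.2
v 0.762 -1.346 -3.1
v 1.317 -1.813 -3.074
v 0.84 -1.787 -2.529
v 1.136 -1.405 -1.989
v 1.424 -1.135 -3.311
v 1.72 -0.753 -2.771
v 1.909 -1.446 -2.871
v 1.549 -1.849 -2.388
v 1.011 -0.691 -2.912
v 0.651 -1.094 -2.429
v 1.562 -0.906 -2.136
v 0.998 -1.634 -3.164
v 0.717 -1.619 -2.843
v 1.043 -1.893 -2.828
v 1.174 -1.03 -2.012
v 1.5 -1.305 -1.997
v 0.937 -1.653 -2.19
v 1.06 -1.235 -3.303
v 1.386 -1.51 -3.288
v 1.517 -0.647 -2.472
v 1.843 -0.921 -2.457
v 1.623 -0.887 -3.11
v 1.954 -1.329 -2.516
v 1.672 -1.692 -3.03
v 1.734 -1.294 -3.169
v 1.909 -1.069 -2.851
v 1.742 -1.566 -2.231
v 1.46 -1.929 -2.745
v 1.179 -1.914 -2.425
v 1.353 -1.69 -2.107
v 1.808 -1.714 -2.626
v 1.1 -0.611 -2.555
v 0.818 -0.974 -3.069
v 1.207 -0.85 -3.193
v 1.381 -0.626 -2.875
v 0.888 -0.848 -2.27
v 0.606 -1.211 -2.784
v 0.651 -1.471 -2.449
v 0.826 -1.246 -2.131
v 0.752 -0.826 -2.674
v -1.423 -2.074 -0.878
v -1.011 -2.64 -0.512
v -1.917 -1.506 0.558
v -0.72 -2.251 -0.565
v -0.697 -1.795 -0.738
v -0.952 -1.445 -0.964
v -1.387 -1.335 -1.157
v -1.836 -1.508 -1.243
v -2.127 -1.896 -1.19
v -2.149 -2.352 -1.017
v -1.894 -2.702 -0.791
v -1.459 -2.812 -0.598
f 2 4 1
f 5 2 1
f 1 4 3
f 3 5 1
f 2 8 4
f 6 2 5
f 6 8 2
f 4 8 3
f 7 5 3
f 3 8 7
f 7 6 5
f 8 6 7
f 9 46 25
f 46 20 49
f 25 49 14
f 46 49 25
f 9 25 21
f 25 14 26
f 21 26 10
f 25 26 21
f 9 21 30
f 21 10 31
f 30 31 16
f 21 31 30
f 9 30 42
f 30 16 45
f 42 45 19
f 30 45 42
f 9 42 46
f 42 19 50
f 46 50 20
f 42 50 46
f 10 26 37
f 26 14 40
f 37 40 18
f 26 40 37
f 14 49 27
f 49 20 48
f 27 48 13
f 49 48 27
f 20 50 47
f 50 19 43
f 47 43 11
f 50 43 47
f 19 45 44
f 45 16 32
f 44 32 15
f 45 32 44
f 16 31 36
f 31 10 33
f 36 33 17
f 31 33 36
f 12 38 24
f 38 18 39
f 24 39 13
f 38 39 24
f 12 24 22
f 24 13 23
f 22 23 11
f 24 23 22
f 12 22 29
f 22 11 28
f 29 28 15
f 22 28 29
f 12 29 34
f 29 15 35
f 34 35 17
f 29 35 34
f 12 34 38
f 34 17 41
f 38 41 18
f 34 41 38
f 13 39 27
f 39 18 40
f 27 40 14
f 39 40 27
f 11 23 47
f 23 13 48
f 47 48 20
f 23 48 47
f 15 28 44
f 28 11 43
f 44 43 19
f 28 43 44
f 17 35 36
f 35 15 32
f 36 32 16
f 35 32 36
f 18 41 37
f 41 17 33
f 37 33 10
f 41 33 37
f 52 51 54
f 52 54 53
f 54 51 55
f 54 55 53
f 55 51 56
f 55 56 53
f 56 51 57
f 56 57 53
f 57 51 58
f 57 58 53
f 58 51 59
f 58 59 53
f 59 51 60
f 59 60 53
f 60 51 61
f 60 61 53
f 61 51 62
f 61 62 53
f 62 51 52
f 62 52 53



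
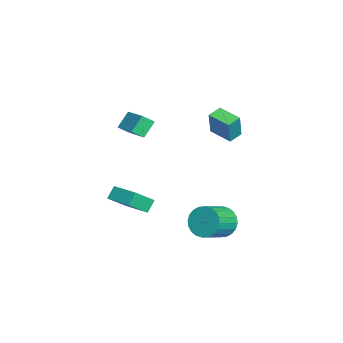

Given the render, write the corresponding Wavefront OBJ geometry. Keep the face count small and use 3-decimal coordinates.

v 1.881 -2.246 -2.017
v 2.595 -3.272 -0.97
v 3.234 -0.968 -1.688
v 3.948 -1.994 -0.641
v 2.392 -2.606 -2.719
v 3.106 -3.632 -1.672
v 3.745 -1.328 -2.39
v 4.459 -2.354 -1.343
v -4.992 2.705 0.026
v -4.432 2.599 1.713
v -3.945 3.897 -0.247
v -3.386 3.791 1.44
v -4.314 2.049 -0.24
v -3.755 1.943 1.447
v -3.268 3.241 -0.513
v -2.708 3.135 1.174
v -1.917 -3.343 1.324
v -2.566 -2.758 2.287
v -2.106 -2.636 0.767
v -2.755 -2.05 1.729
v -0.225 -2.43 1.911
v -0.874 -1.844 2.873
v -0.414 -1.722 1.353
v -1.063 -1.137 2.316
v 2.676 2.821 -3.757
v 3.387 3.107 -4.532
v 4.655 2.105 -3.738
v 3.944 1.819 -2.963
v 3.45 3.414 -4.244
v 4.718 2.412 -3.451
v 3.395 3.631 -3.883
v 4.663 2.629 -3.089
v 3.231 3.724 -3.502
v 4.498 2.722 -2.708
v 2.982 3.68 -3.16
v 4.249 2.678 -2.366
v 2.686 3.505 -2.909
v 3.954 2.504 -2.115
v 2.389 3.227 -2.787
v 3.657 2.225 -1.993
v 2.136 2.886 -2.812
v 3.404 1.884 -2.019
v 1.965 2.535 -2.982
v 3.233 1.533 -2.188
v 1.902 2.228 -3.269
v 3.17 1.226 -2.476
v 1.957 2.011 -3.631
v 3.225 1.009 -2.837
v 2.122 1.918 -4.012
v 3.389 0.916 -3.218
v 2.371 1.962 -4.354
v 3.638 0.96 -3.56
v 2.666 2.136 -4.605
v 3.934 1.135 -3.811
v 2.963 2.415 -4.727
v 4.231 1.413 -3.933
v 3.216 2.756 -4.701
v 4.484 1.754 -3.908
f 2 4 1
f 5 2 1
f 1 4 3
f 3 5 1
f 2 8 4
f 6 2 5
f 6 8 2
f 4 8 3
f 7 5 3
f 3 8 7
f 7 6 5
f 8 6 7
f 10 12 9
f 13 10 9
f 9 12 11
f 11 13 9
f 10 16 12
f 14 10 13
f 14 16 10
f 12 16 11
f 15 13 11
f 11 16 15
f 15 14 13
f 16 14 15
f 18 20 17
f 21 18 17
f 17 20 19
f 19 21 17
f 18 24 20
f 22 18 21
f 22 24 18
f 20 24 19
f 23 21 19
f 19 24 23
f 23 22 21
f 24 22 23
f 26 25 29
f 26 29 27
f 27 29 30
f 27 30 28
f 29 25 31
f 29 31 30
f 30 31 32
f 30 32 28
f 31 25 33
f 31 33 32
f 32 33 34
f 32 34 28
f 33 25 35
f 33 35 34
f 34 35 36
f 34 36 28
f 35 25 37
f 35 37 36
f 36 37 38
f 36 38 28
f 37 25 39
f 37 39 38
f 38 39 40
f 38 40 28
f 39 25 41
f 39 41 40
f 40 41 42
f 40 42 28
f 41 25 43
f 41 43 42
f 42 43 44
f 42 44 28
f 43 25 45
f 43 45 44
f 44 45 46
f 44 46 28
f 45 25 47
f 45 47 46
f 46 47 48
f 46 48 28
f 47 25 49
f 47 49 48
f 48 49 50
f 48 50 28
f 49 25 51
f 49 51 50
f 50 51 52
f 50 52 28
f 51 25 53
f 51 53 52
f 52 53 54
f 52 54 28
f 53 25 55
f 53 55 54
f 54 55 56
f 54 56 28
f 55 25 57
f 55 57 56
f 56 57 58
f 56 58 28
f 57 25 26
f 57 26 58
f 58 26 27
f 58 27 28



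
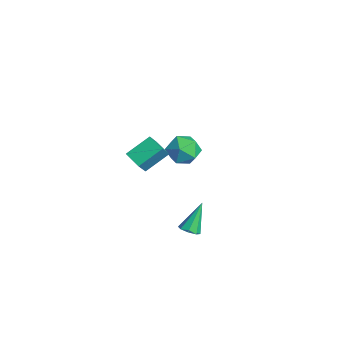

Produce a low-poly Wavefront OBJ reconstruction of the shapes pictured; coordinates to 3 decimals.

v -4.57 4.106 -0.918
v -3.763 4.652 -0.469
v -4.057 2.668 -0.091
v -3.25 3.214 0.358
v -4.263 3.419 0.646
v -4.58 4.308 0.136
v -3.24 3.012 -0.696
v -3.557 3.901 -1.206
v -2.942 3.976 -0.331
v -3.573 4.227 0.498
v -4.247 3.093 -1.058
v -4.878 3.344 -0.229
v -1.347 -0.004 1.873
v -0.823 -0.543 2.808
v -1.513 1.324 2.732
v -0.989 0.784 3.667
v -0.391 0.336 1.533
v 0.133 -0.204 2.468
v -0.557 1.663 2.392
v -0.033 1.124 3.327
v 3.079 1.397 -0.668
v 3.407 1.861 -0.828
v 2.581 2.263 0.828
v 2.983 1.886 -0.984
v 2.617 1.625 -0.955
v 2.521 1.23 -0.758
v 2.752 0.933 -0.509
v 3.176 0.907 -0.353
v 3.542 1.169 -0.382
v 3.638 1.564 -0.579
f 1 12 6
f 1 6 2
f 1 2 8
f 1 8 11
f 1 11 12
f 2 6 10
f 6 12 5
f 12 11 3
f 11 8 7
f 8 2 9
f 4 10 5
f 4 5 3
f 4 3 7
f 4 7 9
f 4 9 10
f 5 10 6
f 3 5 12
f 7 3 11
f 9 7 8
f 10 9 2
f 14 16 13
f 17 14 13
f 13 16 15
f 15 17 13
f 14 20 16
f 18 14 17
f 18 20 14
f 16 20 15
f 19 17 15
f 15 20 19
f 19 18 17
f 20 18 19
f 22 21 24
f 22 24 23
f 24 21 25
f 24 25 23
f 25 21 26
f 25 26 23
f 26 21 27
f 26 27 23
f 27 21 28
f 27 28 23
f 28 21 29
f 28 29 23
f 29 21 30
f 29 30 23
f 30 21 22
f 30 22 23



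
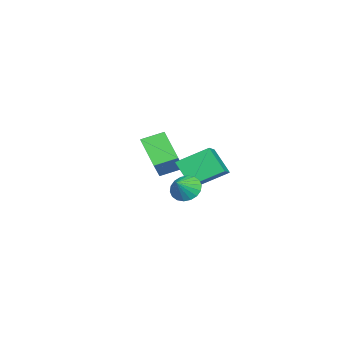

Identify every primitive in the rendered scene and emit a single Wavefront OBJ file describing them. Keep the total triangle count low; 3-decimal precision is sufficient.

v -2.565 -1.226 0.157
v -3.586 -2.376 1.558
v -3.179 -0.09 0.643
v -4.2 -1.239 2.043
v -1 -0.961 1.517
v -2.021 -2.11 2.917
v -1.614 0.176 2.002
v -2.635 -0.974 3.403
v 3.549 2.439 2.041
v 4.015 2.158 1.375
v 4.411 2.261 2.719
v 4.09 2.534 1.379
v 4.057 2.89 1.514
v 3.924 3.158 1.754
v 3.717 3.282 2.05
v 3.476 3.24 2.345
v 3.25 3.039 2.579
v 3.083 2.72 2.707
v 3.009 2.344 2.703
v 3.042 1.988 2.568
v 3.175 1.72 2.329
v 3.382 1.595 2.032
v 3.623 1.638 1.738
v 3.849 1.839 1.503
v 0.301 1.002 2.375
v -0.329 2.6 3.359
v 0.787 2.002 1.063
v 0.158 3.6 2.047
v 1.522 1.14 2.933
v 0.893 2.738 3.917
v 2.009 2.14 1.621
v 1.379 3.738 2.605
f 2 4 1
f 5 2 1
f 1 4 3
f 3 5 1
f 2 8 4
f 6 2 5
f 6 8 2
f 4 8 3
f 7 5 3
f 3 8 7
f 7 6 5
f 8 6 7
f 10 9 12
f 10 12 11
f 12 9 13
f 12 13 11
f 13 9 14
f 13 14 11
f 14 9 15
f 14 15 11
f 15 9 16
f 15 16 11
f 16 9 17
f 16 17 11
f 17 9 18
f 17 18 11
f 18 9 19
f 18 19 11
f 19 9 20
f 19 20 11
f 20 9 21
f 20 21 11
f 21 9 22
f 21 22 11
f 22 9 23
f 22 23 11
f 23 9 24
f 23 24 11
f 24 9 10
f 24 10 11
f 26 28 25
f 29 26 25
f 25 28 27
f 27 29 25
f 26 32 28
f 30 26 29
f 30 32 26
f 28 32 27
f 31 29 27
f 27 32 31
f 31 30 29
f 32 30 31



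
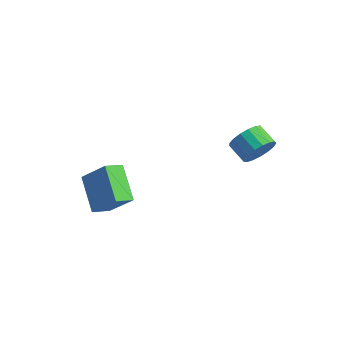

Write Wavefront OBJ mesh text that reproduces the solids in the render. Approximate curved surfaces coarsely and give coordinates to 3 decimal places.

v -1.992 -4.079 0.358
v -0.614 -3.789 1.793
v -1.787 -3.075 -0.041
v -0.41 -2.785 1.393
v -0.45 -4.915 -0.953
v 0.927 -4.625 0.481
v -0.246 -3.911 -1.353
v 1.132 -3.621 0.082
v 4.134 2.206 1.953
v 4.55 2.825 2.605
v 3.461 2.972 3.159
v 3.046 2.354 2.507
v 4.409 3.109 2.253
v 3.321 3.256 2.807
v 4.205 3.186 1.832
v 3.117 3.334 2.386
v 3.985 3.039 1.439
v 2.897 3.187 1.993
v 3.799 2.702 1.164
v 2.711 2.849 1.718
v 3.69 2.25 1.069
v 2.602 2.397 1.623
v 3.683 1.789 1.177
v 2.594 1.936 1.731
v 3.779 1.423 1.463
v 2.69 1.57 2.017
v 3.956 1.237 1.861
v 2.868 1.384 2.415
v 4.174 1.273 2.28
v 3.086 1.42 2.834
v 4.383 1.522 2.624
v 3.295 1.67 3.178
v 4.535 1.929 2.814
v 3.447 2.076 3.369
v 4.595 2.399 2.808
v 3.507 2.546 3.362
f 2 4 1
f 5 2 1
f 1 4 3
f 3 5 1
f 2 8 4
f 6 2 5
f 6 8 2
f 4 8 3
f 7 5 3
f 3 8 7
f 7 6 5
f 8 6 7
f 10 9 13
f 10 13 11
f 11 13 14
f 11 14 12
f 13 9 15
f 13 15 14
f 14 15 16
f 14 16 12
f 15 9 17
f 15 17 16
f 16 17 18
f 16 18 12
f 17 9 19
f 17 19 18
f 18 19 20
f 18 20 12
f 19 9 21
f 19 21 20
f 20 21 22
f 20 22 12
f 21 9 23
f 21 23 22
f 22 23 24
f 22 24 12
f 23 9 25
f 23 25 24
f 24 25 26
f 24 26 12
f 25 9 27
f 25 27 26
f 26 27 28
f 26 28 12
f 27 9 29
f 27 29 28
f 28 29 30
f 28 30 12
f 29 9 31
f 29 31 30
f 30 31 32
f 30 32 12
f 31 9 33
f 31 33 32
f 32 33 34
f 32 34 12
f 33 9 35
f 33 35 34
f 34 35 36
f 34 36 12
f 35 9 10
f 35 10 36
f 36 10 11
f 36 11 12



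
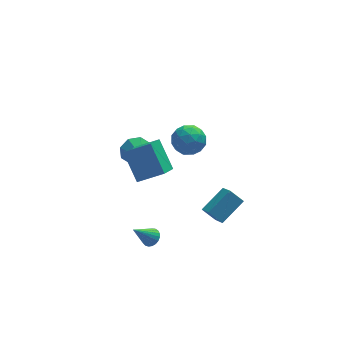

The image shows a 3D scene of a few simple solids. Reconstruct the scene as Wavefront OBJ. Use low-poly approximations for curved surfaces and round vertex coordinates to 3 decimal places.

v 2.765 -3.394 -1.758
v 4.231 -2.616 -0.874
v 2.7 -2.209 -2.692
v 4.166 -1.432 -1.808
v 3.434 -3.888 -2.432
v 4.9 -3.111 -1.548
v 3.369 -2.704 -3.366
v 4.835 -1.926 -2.482
v -0.475 -2.917 -3.772
v -0.048 -3.258 -3.479
v -1.565 -3.143 -2.448
v 0.006 -3.021 -3.394
v -0.024 -2.765 -3.375
v -0.131 -2.536 -3.424
v -0.298 -2.373 -3.534
v -0.495 -2.304 -3.685
v -0.689 -2.341 -3.85
v -0.846 -2.478 -4.003
v -0.939 -2.69 -4.115
v -0.951 -2.942 -4.168
v -0.881 -3.19 -4.153
v -0.741 -3.39 -4.072
v -0.555 -3.509 -3.939
v -0.355 -3.526 -3.777
v -0.176 -3.437 -3.614
v -0.106 2.048 -0.503
v 0.293 2.425 0.309
v -0.034 0.712 0.083
v -0.456 2.399 0.342
v -1 2.168 -0.119
v -1.02 1.865 -0.806
v -0.505 1.67 -1.315
v 0.244 1.696 -1.348
v 0.788 1.928 -0.886
v 0.808 2.23 -0.2
v -1.512 -4.092 3.056
v -1.917 -2.689 4.481
v -0.764 -3.099 2.291
v -1.168 -1.696 3.715
v -0.092 -4.524 3.885
v -0.496 -3.121 5.309
v 0.657 -3.531 3.119
v 0.252 -2.128 4.544
v 2.27 -0.265 3.481
v 2.982 -0.62 2.778
v 1.398 -1.74 3.342
v 2.11 -2.095 2.639
v 2.386 -1.971 3.657
v 2.924 -1.059 3.743
v 1.456 -1.301 2.377
v 1.994 -0.389 2.463
v 2.479 -1.26 2.095
v 3.054 -1.674 2.886
v 1.326 -0.686 3.234
v 1.901 -1.1 4.025
v 2.702 -0.313 3.142
v 1.678 -2.047 2.978
v 1.84 -1.974 3.577
v 2.258 -2.182 3.163
v 2.668 -0.572 3.709
v 3.087 -0.78 3.295
v 2.737 -1.574 3.812
v 1.293 -1.58 2.825
v 1.712 -1.788 2.411
v 2.122 -0.178 2.957
v 2.54 -0.386 2.543
v 1.643 -0.786 2.308
v 2.825 -0.898 2.327
v 2.313 -1.764 2.246
v 1.928 -1.298 2.092
v 2.245 -0.762 2.142
v 3.163 -1.141 2.792
v 2.651 -2.008 2.71
v 2.813 -1.935 3.309
v 3.129 -1.399 3.359
v 2.867 -1.517 2.391
v 1.729 -0.352 3.41
v 1.217 -1.219 3.328
v 1.251 -0.961 2.761
v 1.567 -0.425 2.811
v 2.067 -0.596 3.874
v 1.555 -1.462 3.793
v 2.135 -1.598 3.978
v 2.452 -1.062 4.028
v 1.513 -0.843 3.729
f 2 4 1
f 5 2 1
f 1 4 3
f 3 5 1
f 2 8 4
f 6 2 5
f 6 8 2
f 4 8 3
f 7 5 3
f 3 8 7
f 7 6 5
f 8 6 7
f 10 9 12
f 10 12 11
f 12 9 13
f 12 13 11
f 13 9 14
f 13 14 11
f 14 9 15
f 14 15 11
f 15 9 16
f 15 16 11
f 16 9 17
f 16 17 11
f 17 9 18
f 17 18 11
f 18 9 19
f 18 19 11
f 19 9 20
f 19 20 11
f 20 9 21
f 20 21 11
f 21 9 22
f 21 22 11
f 22 9 23
f 22 23 11
f 23 9 24
f 23 24 11
f 24 9 25
f 24 25 11
f 25 9 10
f 25 10 11
f 27 26 29
f 27 29 28
f 29 26 30
f 29 30 28
f 30 26 31
f 30 31 28
f 31 26 32
f 31 32 28
f 32 26 33
f 32 33 28
f 33 26 34
f 33 34 28
f 34 26 35
f 34 35 28
f 35 26 27
f 35 27 28
f 37 39 36
f 40 37 36
f 36 39 38
f 38 40 36
f 37 43 39
f 41 37 40
f 41 43 37
f 39 43 38
f 42 40 38
f 38 43 42
f 42 41 40
f 43 41 42
f 44 81 60
f 81 55 84
f 60 84 49
f 81 84 60
f 44 60 56
f 60 49 61
f 56 61 45
f 60 61 56
f 44 56 65
f 56 45 66
f 65 66 51
f 56 66 65
f 44 65 77
f 65 51 80
f 77 80 54
f 65 80 77
f 44 77 81
f 77 54 85
f 81 85 55
f 77 85 81
f 45 61 72
f 61 49 75
f 72 75 53
f 61 75 72
f 49 84 62
f 84 55 83
f 62 83 48
f 84 83 62
f 55 85 82
f 85 54 78
f 82 78 46
f 85 78 82
f 54 80 79
f 80 51 67
f 79 67 50
f 80 67 79
f 51 66 71
f 66 45 68
f 71 68 52
f 66 68 71
f 47 73 59
f 73 53 74
f 59 74 48
f 73 74 59
f 47 59 57
f 59 48 58
f 57 58 46
f 59 58 57
f 47 57 64
f 57 46 63
f 64 63 50
f 57 63 64
f 47 64 69
f 64 50 70
f 69 70 52
f 64 70 69
f 47 69 73
f 69 52 76
f 73 76 53
f 69 76 73
f 48 74 62
f 74 53 75
f 62 75 49
f 74 75 62
f 46 58 82
f 58 48 83
f 82 83 55
f 58 83 82
f 50 63 79
f 63 46 78
f 79 78 54
f 63 78 79
f 52 70 71
f 70 50 67
f 71 67 51
f 70 67 71
f 53 76 72
f 76 52 68
f 72 68 45
f 76 68 72



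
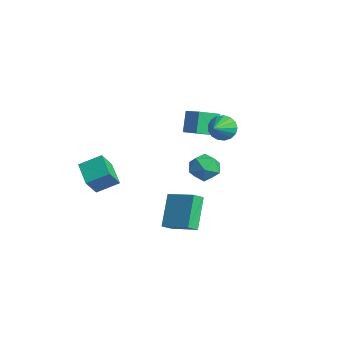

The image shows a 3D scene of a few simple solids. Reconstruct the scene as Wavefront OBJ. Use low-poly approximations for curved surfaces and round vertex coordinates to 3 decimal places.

v -4.161 -3.808 -2.337
v -3.841 -4.568 -1.193
v -3.667 -2.649 -1.705
v -3.347 -3.409 -0.561
v -2.753 -4.091 -2.919
v -2.433 -4.851 -1.775
v -2.259 -2.932 -2.287
v -1.939 -3.692 -1.143
v 1.643 -0.082 0.397
v 2.499 -0.048 -0.029
v 2.241 -0.952 1.529
v 3.097 -0.918 1.103
v 2.729 -0.129 1.5
v 2.359 0.409 0.8
v 2.381 -1.409 0.7
v 2.011 -0.871 0
v 2.955 -0.868 0.158
v 3.17 -0.078 0.652
v 1.57 -0.922 0.848
v 1.785 -0.132 1.342
v -4.297 2.297 0.669
v -3.315 2.556 1.037
v -4.418 3.711 -0.003
v -3.436 3.969 0.365
v -3.704 1.771 -0.545
v -2.722 2.029 -0.177
v -3.825 3.184 -1.217
v -2.843 3.443 -0.849
v 1.424 1.133 2.705
v 1.782 1.69 3.172
v 2.136 0.147 3.335
v 1.466 1.59 3.373
v 1.14 1.385 3.421
v 0.879 1.123 3.304
v 0.743 0.863 3.051
v 0.763 0.665 2.718
v 0.935 0.575 2.382
v 1.218 0.612 2.12
v 1.549 0.769 1.993
v 1.851 1.009 2.028
v 2.055 1.278 2.219
v 2.115 1.514 2.521
v 2.017 1.662 2.865
v -0.058 -1.039 -5.238
v 0.05 -1.706 -4.755
v -1.117 -0.065 -3.654
v -1.009 -0.731 -3.171
v 1.489 -0.349 -4.629
v 1.597 -1.015 -4.146
v 0.43 0.626 -3.045
v 0.538 -0.041 -2.562
f 2 4 1
f 5 2 1
f 1 4 3
f 3 5 1
f 2 8 4
f 6 2 5
f 6 8 2
f 4 8 3
f 7 5 3
f 3 8 7
f 7 6 5
f 8 6 7
f 9 20 14
f 9 14 10
f 9 10 16
f 9 16 19
f 9 19 20
f 10 14 18
f 14 20 13
f 20 19 11
f 19 16 15
f 16 10 17
f 12 18 13
f 12 13 11
f 12 11 15
f 12 15 17
f 12 17 18
f 13 18 14
f 11 13 20
f 15 11 19
f 17 15 16
f 18 17 10
f 22 24 21
f 25 22 21
f 21 24 23
f 23 25 21
f 22 28 24
f 26 22 25
f 26 28 22
f 24 28 23
f 27 25 23
f 23 28 27
f 27 26 25
f 28 26 27
f 30 29 32
f 30 32 31
f 32 29 33
f 32 33 31
f 33 29 34
f 33 34 31
f 34 29 35
f 34 35 31
f 35 29 36
f 35 36 31
f 36 29 37
f 36 37 31
f 37 29 38
f 37 38 31
f 38 29 39
f 38 39 31
f 39 29 40
f 39 40 31
f 40 29 41
f 40 41 31
f 41 29 42
f 41 42 31
f 42 29 43
f 42 43 31
f 43 29 30
f 43 30 31
f 45 47 44
f 48 45 44
f 44 47 46
f 46 48 44
f 45 51 47
f 49 45 48
f 49 51 45
f 47 51 46
f 50 48 46
f 46 51 50
f 50 49 48
f 51 49 50



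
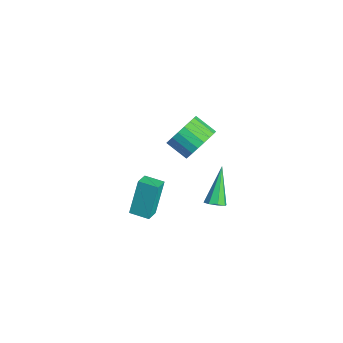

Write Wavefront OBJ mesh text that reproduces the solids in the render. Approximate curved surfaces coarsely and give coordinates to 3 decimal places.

v 2.405 0.652 -1.803
v 2.855 0.626 -1.488
v 1.295 1.368 -0.157
v 2.813 0.999 -1.679
v 2.531 1.169 -1.942
v 2.176 1.036 -2.124
v 1.954 0.678 -2.118
v 1.996 0.305 -1.927
v 2.278 0.135 -1.664
v 2.633 0.268 -1.482
v -3.52 1.985 -3.026
v -2.714 1.54 -2.442
v -3.614 0.791 -1.771
v -4.42 1.235 -2.354
v -2.826 1.9 -2.19
v -3.725 1.15 -1.518
v -3.057 2.274 -2.082
v -3.957 1.525 -1.411
v -3.369 2.599 -2.138
v -4.269 1.849 -1.466
v -3.707 2.817 -2.347
v -4.606 2.067 -1.675
v -4.012 2.891 -2.673
v -4.912 2.142 -2.002
v -4.233 2.809 -3.061
v -5.133 2.059 -2.389
v -4.33 2.584 -3.442
v -5.23 1.834 -2.77
v -4.287 2.256 -3.751
v -5.187 1.506 -3.08
v -4.112 1.88 -3.935
v -5.011 1.13 -3.264
v -3.834 1.523 -3.962
v -4.734 0.773 -3.29
v -3.502 1.246 -3.827
v -4.402 0.496 -3.155
v -3.173 1.096 -3.553
v -4.073 0.346 -2.881
v -2.904 1.1 -3.188
v -3.804 0.351 -2.517
v -2.742 1.257 -2.795
v -3.642 0.508 -2.124
v 0.198 -2.548 -3.163
v -0.23 -1.958 -1.301
v 0.862 -1.779 -3.254
v 0.434 -1.19 -1.391
v 0.846 -3.07 -2.849
v 0.418 -2.481 -0.986
v 1.51 -2.302 -2.939
v 1.082 -1.712 -1.077
f 2 1 4
f 2 4 3
f 4 1 5
f 4 5 3
f 5 1 6
f 5 6 3
f 6 1 7
f 6 7 3
f 7 1 8
f 7 8 3
f 8 1 9
f 8 9 3
f 9 1 10
f 9 10 3
f 10 1 2
f 10 2 3
f 12 11 15
f 12 15 13
f 13 15 16
f 13 16 14
f 15 11 17
f 15 17 16
f 16 17 18
f 16 18 14
f 17 11 19
f 17 19 18
f 18 19 20
f 18 20 14
f 19 11 21
f 19 21 20
f 20 21 22
f 20 22 14
f 21 11 23
f 21 23 22
f 22 23 24
f 22 24 14
f 23 11 25
f 23 25 24
f 24 25 26
f 24 26 14
f 25 11 27
f 25 27 26
f 26 27 28
f 26 28 14
f 27 11 29
f 27 29 28
f 28 29 30
f 28 30 14
f 29 11 31
f 29 31 30
f 30 31 32
f 30 32 14
f 31 11 33
f 31 33 32
f 32 33 34
f 32 34 14
f 33 11 35
f 33 35 34
f 34 35 36
f 34 36 14
f 35 11 37
f 35 37 36
f 36 37 38
f 36 38 14
f 37 11 39
f 37 39 38
f 38 39 40
f 38 40 14
f 39 11 41
f 39 41 40
f 40 41 42
f 40 42 14
f 41 11 12
f 41 12 42
f 42 12 13
f 42 13 14
f 44 46 43
f 47 44 43
f 43 46 45
f 45 47 43
f 44 50 46
f 48 44 47
f 48 50 44
f 46 50 45
f 49 47 45
f 45 50 49
f 49 48 47
f 50 48 49



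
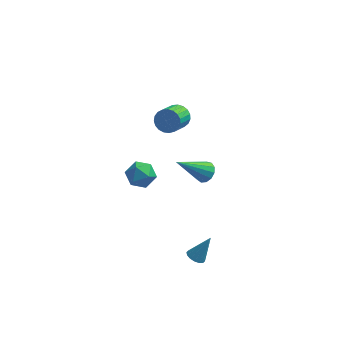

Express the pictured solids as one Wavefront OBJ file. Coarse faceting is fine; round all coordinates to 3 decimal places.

v 3.4 -4.148 -4.139
v 3.794 -4.436 -4.249
v 4.04 -3.732 -2.941
v 3.847 -4.207 -4.357
v 3.78 -3.961 -4.406
v 3.611 -3.766 -4.384
v 3.386 -3.673 -4.296
v 3.165 -3.707 -4.166
v 3.007 -3.86 -4.029
v 2.954 -4.089 -3.921
v 3.021 -4.334 -3.872
v 3.189 -4.529 -3.894
v 3.414 -4.622 -3.982
v 3.636 -4.588 -4.112
v 0.726 -1.492 -0.201
v 1.231 -2.125 -0.218
v -0.271 -2.295 0.078
v 0.234 -2.928 0.061
v 0.289 -2.382 0.656
v 0.905 -1.885 0.484
v 0.055 -2.535 -0.624
v 0.671 -2.038 -0.796
v 0.816 -2.769 -0.479
v 0.961 -2.675 0.312
v -0.001 -1.745 -0.452
v 0.144 -1.651 0.339
v 1.389 3.03 -0.475
v 1.808 2.663 -0.9
v 1.489 1.523 -0.23
v 1.071 1.89 0.195
v 1.99 2.738 -0.686
v 1.671 1.598 -0.015
v 2.068 2.863 -0.435
v 1.749 1.724 0.235
v 2.029 3.018 -0.191
v 1.71 1.878 0.479
v 1.88 3.174 0.003
v 1.561 2.035 0.674
v 1.645 3.306 0.115
v 1.326 2.166 0.786
v 1.367 3.389 0.125
v 1.048 2.25 0.795
v 1.092 3.411 0.031
v 0.773 2.271 0.701
v 0.869 3.367 -0.15
v 0.55 2.227 0.52
v 0.736 3.264 -0.388
v 0.417 2.124 0.282
v 0.715 3.121 -0.641
v 0.397 1.981 0.029
v 0.812 2.962 -0.865
v 0.493 1.823 -0.195
v 1.008 2.815 -1.022
v 0.689 1.675 -0.351
v 1.27 2.705 -1.084
v 0.952 1.566 -0.413
v 1.553 2.651 -1.041
v 1.234 1.512 -0.37
v 3.624 -2.83 1.277
v 3.872 -2.492 1.692
v 2.376 -3.59 2.643
v 3.622 -2.314 1.563
v 3.373 -2.3 1.343
v 3.204 -2.454 1.103
v 3.168 -2.728 0.917
v 3.276 -3.034 0.846
v 3.495 -3.275 0.912
v 3.755 -3.375 1.094
v 3.973 -3.302 1.334
v 4.08 -3.079 1.556
v 4.043 -2.777 1.689
f 2 1 4
f 2 4 3
f 4 1 5
f 4 5 3
f 5 1 6
f 5 6 3
f 6 1 7
f 6 7 3
f 7 1 8
f 7 8 3
f 8 1 9
f 8 9 3
f 9 1 10
f 9 10 3
f 10 1 11
f 10 11 3
f 11 1 12
f 11 12 3
f 12 1 13
f 12 13 3
f 13 1 14
f 13 14 3
f 14 1 2
f 14 2 3
f 15 26 20
f 15 20 16
f 15 16 22
f 15 22 25
f 15 25 26
f 16 20 24
f 20 26 19
f 26 25 17
f 25 22 21
f 22 16 23
f 18 24 19
f 18 19 17
f 18 17 21
f 18 21 23
f 18 23 24
f 19 24 20
f 17 19 26
f 21 17 25
f 23 21 22
f 24 23 16
f 28 27 31
f 28 31 29
f 29 31 32
f 29 32 30
f 31 27 33
f 31 33 32
f 32 33 34
f 32 34 30
f 33 27 35
f 33 35 34
f 34 35 36
f 34 36 30
f 35 27 37
f 35 37 36
f 36 37 38
f 36 38 30
f 37 27 39
f 37 39 38
f 38 39 40
f 38 40 30
f 39 27 41
f 39 41 40
f 40 41 42
f 40 42 30
f 41 27 43
f 41 43 42
f 42 43 44
f 42 44 30
f 43 27 45
f 43 45 44
f 44 45 46
f 44 46 30
f 45 27 47
f 45 47 46
f 46 47 48
f 46 48 30
f 47 27 49
f 47 49 48
f 48 49 50
f 48 50 30
f 49 27 51
f 49 51 50
f 50 51 52
f 50 52 30
f 51 27 53
f 51 53 52
f 52 53 54
f 52 54 30
f 53 27 55
f 53 55 54
f 54 55 56
f 54 56 30
f 55 27 57
f 55 57 56
f 56 57 58
f 56 58 30
f 57 27 28
f 57 28 58
f 58 28 29
f 58 29 30
f 60 59 62
f 60 62 61
f 62 59 63
f 62 63 61
f 63 59 64
f 63 64 61
f 64 59 65
f 64 65 61
f 65 59 66
f 65 66 61
f 66 59 67
f 66 67 61
f 67 59 68
f 67 68 61
f 68 59 69
f 68 69 61
f 69 59 70
f 69 70 61
f 70 59 71
f 70 71 61
f 71 59 60
f 71 60 61

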